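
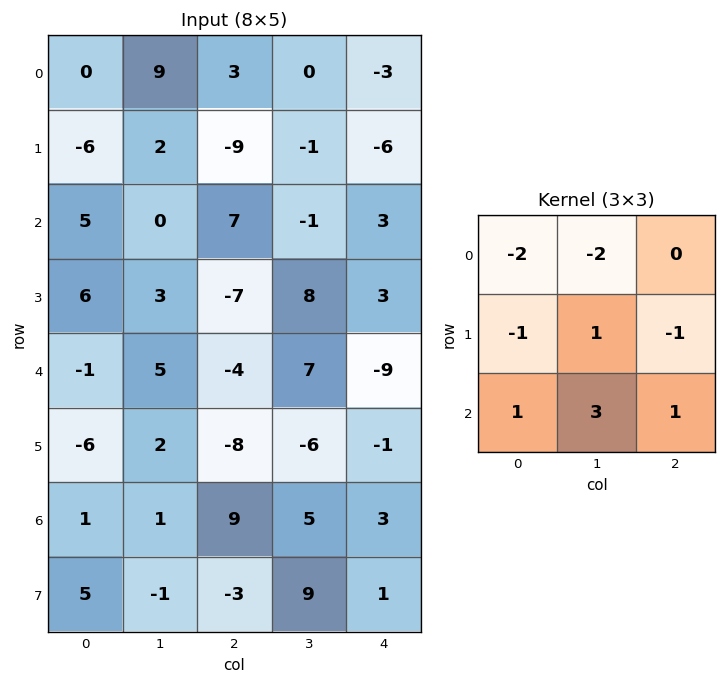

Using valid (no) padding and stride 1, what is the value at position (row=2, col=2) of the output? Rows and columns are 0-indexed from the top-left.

8

The receptive field on the input at this output position is [7 -1 3 / -7 8 3 / -4 7 -9]. Elementwise product with the kernel and sum: 7·-2 + -1·-2 + -7·-1 + 8·1 + 3·-1 + -4·1 + 7·3 + -9·1.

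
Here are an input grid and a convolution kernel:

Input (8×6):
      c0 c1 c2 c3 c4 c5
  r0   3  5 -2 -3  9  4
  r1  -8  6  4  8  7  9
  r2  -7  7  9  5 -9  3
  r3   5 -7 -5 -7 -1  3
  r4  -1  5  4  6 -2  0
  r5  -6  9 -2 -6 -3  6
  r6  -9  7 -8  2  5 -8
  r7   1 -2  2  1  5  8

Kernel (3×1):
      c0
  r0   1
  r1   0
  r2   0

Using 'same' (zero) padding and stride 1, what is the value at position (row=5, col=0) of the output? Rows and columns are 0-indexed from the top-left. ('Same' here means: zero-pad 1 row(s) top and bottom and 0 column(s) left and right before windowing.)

The receptive field on the zero-padded input at this output position is [-1 / -6 / -9]. Elementwise product with the kernel and sum: -1·1.

-1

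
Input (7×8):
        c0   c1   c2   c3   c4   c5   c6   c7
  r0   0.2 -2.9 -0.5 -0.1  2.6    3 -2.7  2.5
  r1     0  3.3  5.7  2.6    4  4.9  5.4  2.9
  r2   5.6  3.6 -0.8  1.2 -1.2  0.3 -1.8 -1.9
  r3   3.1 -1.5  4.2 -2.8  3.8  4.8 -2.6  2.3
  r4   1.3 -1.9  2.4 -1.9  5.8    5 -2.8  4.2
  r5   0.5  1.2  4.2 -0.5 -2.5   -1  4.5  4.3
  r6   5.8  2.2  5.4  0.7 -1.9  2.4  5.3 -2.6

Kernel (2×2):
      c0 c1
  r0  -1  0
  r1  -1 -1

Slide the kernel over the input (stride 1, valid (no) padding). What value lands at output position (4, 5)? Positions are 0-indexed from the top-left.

-8.5

The receptive field on the input at this output position is [5 -2.8 / -1 4.5]. Elementwise product with the kernel and sum: 5·-1 + -1·-1 + 4.5·-1.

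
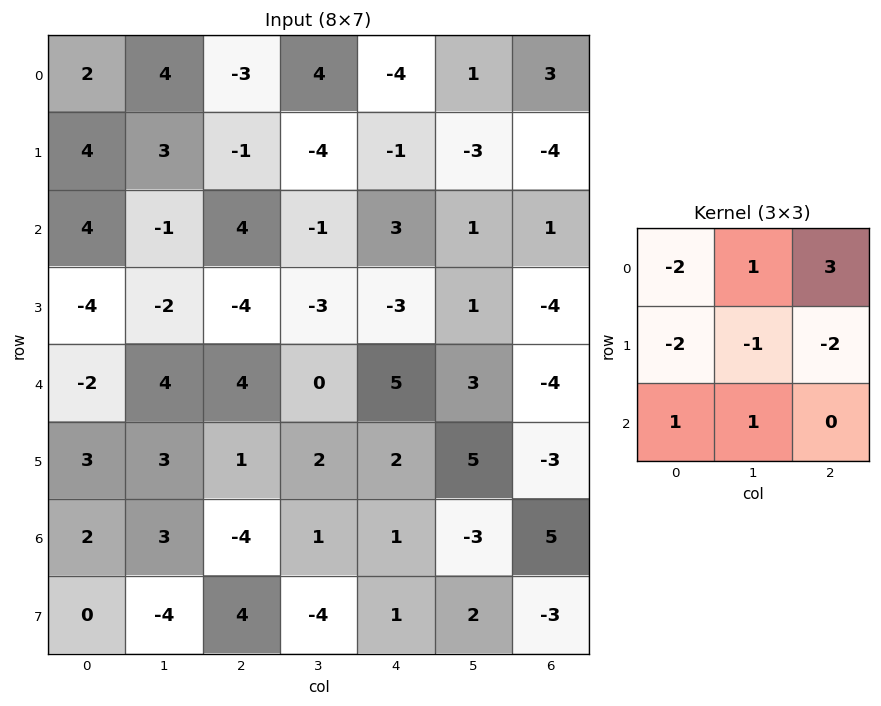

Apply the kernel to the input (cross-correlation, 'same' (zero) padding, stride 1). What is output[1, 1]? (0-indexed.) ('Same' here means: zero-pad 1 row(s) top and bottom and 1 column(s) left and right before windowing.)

The receptive field on the zero-padded input at this output position is [2 4 -3 / 4 3 -1 / 4 -1 4]. Elementwise product with the kernel and sum: 2·-2 + 4·1 + -3·3 + 4·-2 + 3·-1 + -1·-2 + 4·1 + -1·1.

-15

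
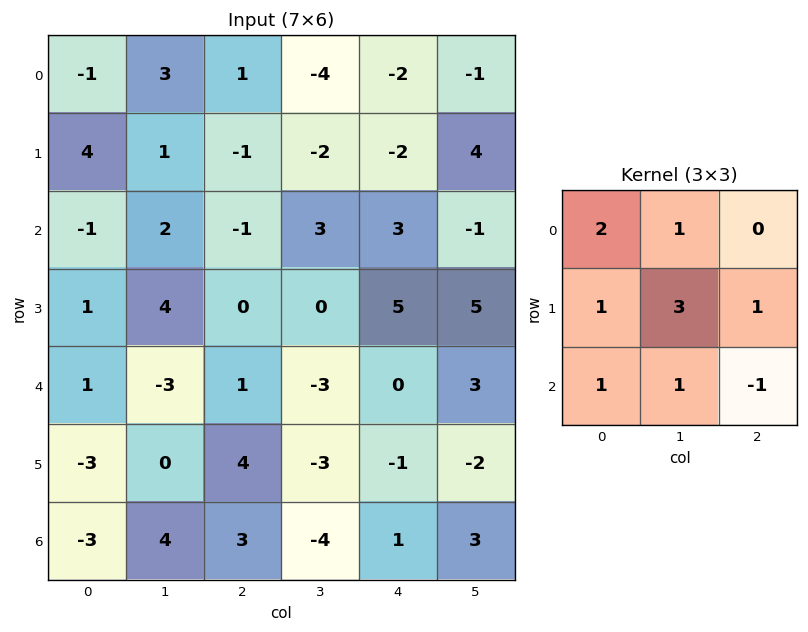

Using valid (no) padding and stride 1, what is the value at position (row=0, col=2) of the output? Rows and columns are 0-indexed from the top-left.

The receptive field on the input at this output position is [1 -4 -2 / -1 -2 -2 / -1 3 3]. Elementwise product with the kernel and sum: 1·2 + -4·1 + -1·1 + -2·3 + -2·1 + -1·1 + 3·1 + 3·-1.

-12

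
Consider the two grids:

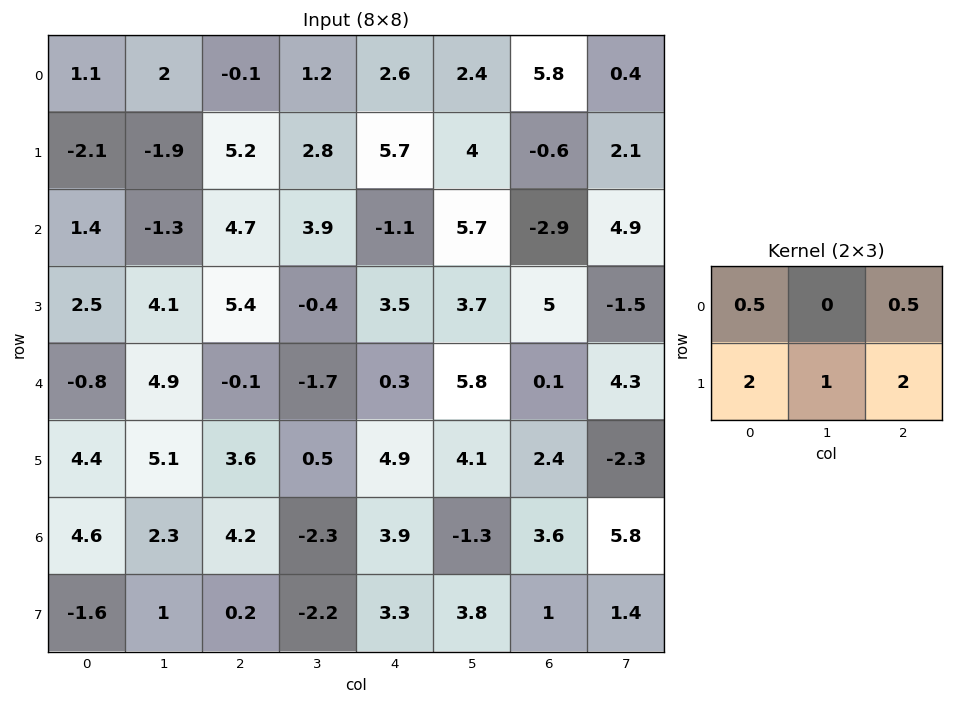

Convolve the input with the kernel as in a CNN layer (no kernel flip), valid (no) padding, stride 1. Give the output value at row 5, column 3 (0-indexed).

The receptive field on the input at this output position is [0.5 4.9 4.1 / -2.3 3.9 -1.3]. Elementwise product with the kernel and sum: 0.5·0.5 + 4.1·0.5 + -2.3·2 + 3.9·1 + -1.3·2.

-1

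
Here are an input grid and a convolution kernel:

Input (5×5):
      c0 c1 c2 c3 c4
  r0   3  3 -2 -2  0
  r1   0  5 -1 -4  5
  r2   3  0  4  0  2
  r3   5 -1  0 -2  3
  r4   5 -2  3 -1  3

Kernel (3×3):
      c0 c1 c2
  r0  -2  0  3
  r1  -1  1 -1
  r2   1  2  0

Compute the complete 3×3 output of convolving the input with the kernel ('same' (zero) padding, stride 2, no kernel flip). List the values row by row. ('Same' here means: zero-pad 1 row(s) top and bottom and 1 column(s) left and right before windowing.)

Output[0,0]: The receptive field on the zero-padded input at this output position is [0 0 0 / 0 3 3 / 0 0 5]. Elementwise product with the kernel and sum: 0·-2 + 0·3 + 0·-1 + 3·1 + 3·-1 + 0·1 + 0·2.

0 0 8
28 -19 14
4 2 8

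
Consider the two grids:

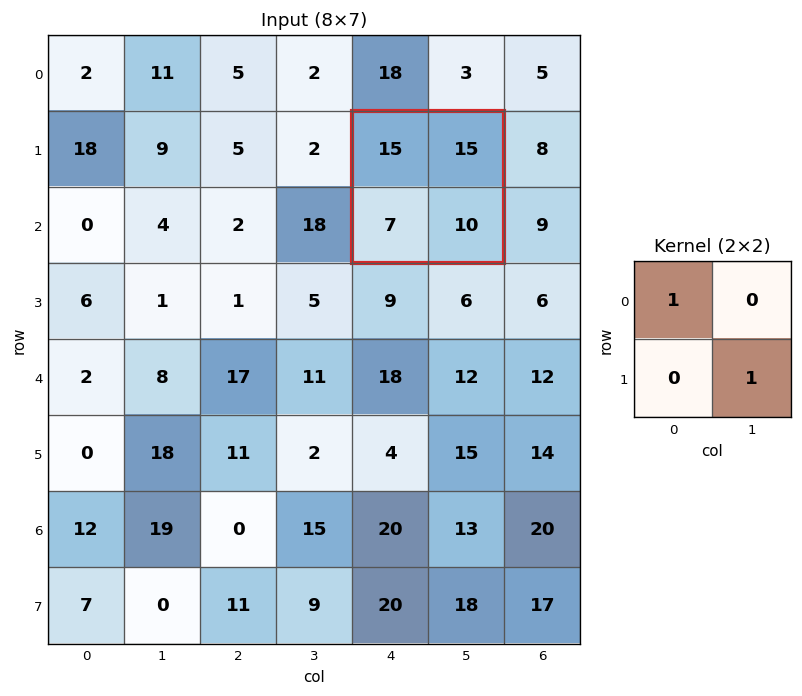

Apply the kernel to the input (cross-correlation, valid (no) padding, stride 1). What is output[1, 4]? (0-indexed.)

The receptive field on the input at this output position is [15 15 / 7 10]. Elementwise product with the kernel and sum: 15·1 + 10·1.

25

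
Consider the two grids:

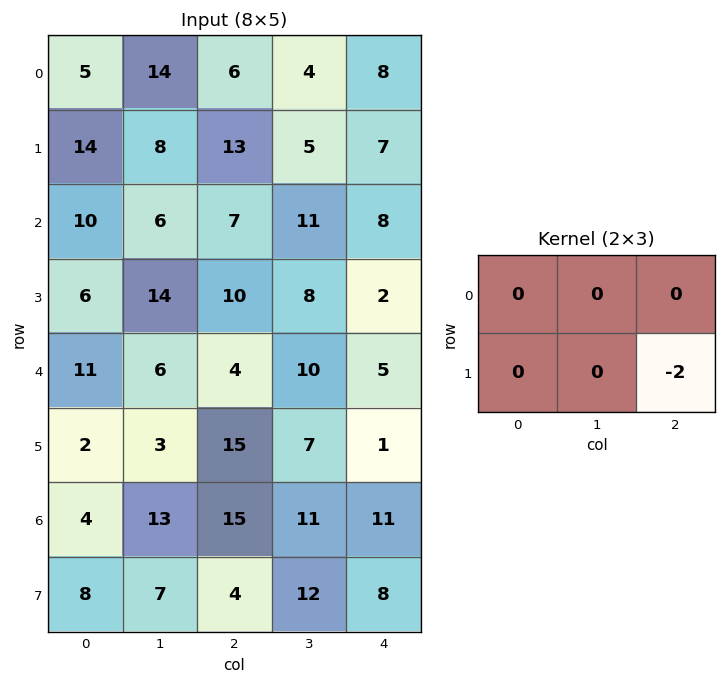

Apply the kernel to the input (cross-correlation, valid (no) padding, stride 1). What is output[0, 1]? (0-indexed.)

The receptive field on the input at this output position is [14 6 4 / 8 13 5]. Elementwise product with the kernel and sum: 5·-2.

-10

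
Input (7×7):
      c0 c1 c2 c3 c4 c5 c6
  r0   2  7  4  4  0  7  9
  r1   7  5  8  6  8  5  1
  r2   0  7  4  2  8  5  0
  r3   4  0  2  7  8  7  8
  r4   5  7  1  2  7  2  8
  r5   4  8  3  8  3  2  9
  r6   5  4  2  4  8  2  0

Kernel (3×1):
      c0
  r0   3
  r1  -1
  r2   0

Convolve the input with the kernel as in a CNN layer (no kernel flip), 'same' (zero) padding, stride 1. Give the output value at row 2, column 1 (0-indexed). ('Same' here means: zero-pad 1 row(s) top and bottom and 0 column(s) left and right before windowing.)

8

The receptive field on the zero-padded input at this output position is [5 / 7 / 0]. Elementwise product with the kernel and sum: 5·3 + 7·-1.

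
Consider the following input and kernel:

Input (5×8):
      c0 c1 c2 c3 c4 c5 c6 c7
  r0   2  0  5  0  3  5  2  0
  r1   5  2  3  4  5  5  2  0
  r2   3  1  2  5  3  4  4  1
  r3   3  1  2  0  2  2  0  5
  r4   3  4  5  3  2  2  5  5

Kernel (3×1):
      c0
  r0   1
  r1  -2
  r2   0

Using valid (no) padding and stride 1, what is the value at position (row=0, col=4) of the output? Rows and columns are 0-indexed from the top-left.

The receptive field on the input at this output position is [3 / 5 / 3]. Elementwise product with the kernel and sum: 3·1 + 5·-2.

-7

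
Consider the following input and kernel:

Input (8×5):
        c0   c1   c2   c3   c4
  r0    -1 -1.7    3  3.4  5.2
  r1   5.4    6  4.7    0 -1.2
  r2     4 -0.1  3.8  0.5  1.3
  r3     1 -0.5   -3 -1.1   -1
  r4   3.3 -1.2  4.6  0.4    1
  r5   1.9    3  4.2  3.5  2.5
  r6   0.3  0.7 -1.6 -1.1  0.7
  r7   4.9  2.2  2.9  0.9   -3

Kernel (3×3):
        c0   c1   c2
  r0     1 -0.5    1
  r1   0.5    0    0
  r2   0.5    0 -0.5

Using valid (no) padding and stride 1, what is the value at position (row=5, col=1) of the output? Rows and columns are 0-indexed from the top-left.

The receptive field on the input at this output position is [3 4.2 3.5 / 0.7 -1.6 -1.1 / 2.2 2.9 0.9]. Elementwise product with the kernel and sum: 3·1 + 4.2·-0.5 + 3.5·1 + 0.7·0.5 + 2.2·0.5 + 0.9·-0.5.

5.4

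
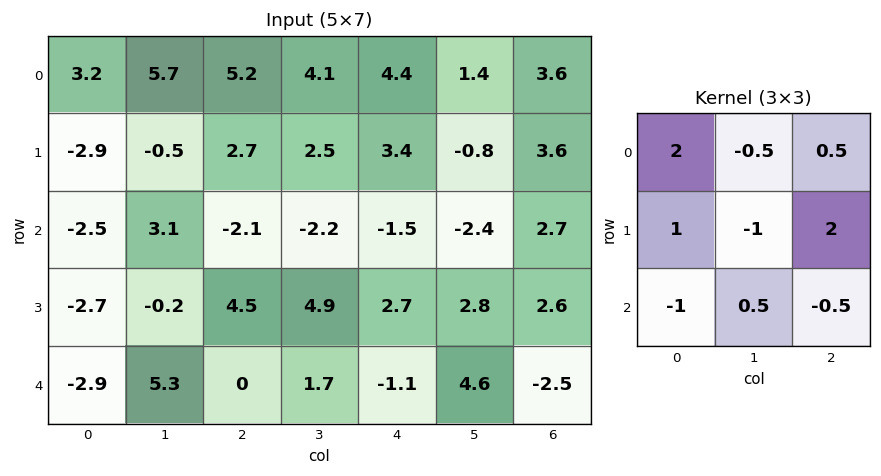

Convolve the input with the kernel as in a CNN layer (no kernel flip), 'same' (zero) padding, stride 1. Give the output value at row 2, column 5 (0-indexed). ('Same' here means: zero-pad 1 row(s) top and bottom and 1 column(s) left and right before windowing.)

12.7

The receptive field on the zero-padded input at this output position is [3.4 -0.8 3.6 / -1.5 -2.4 2.7 / 2.7 2.8 2.6]. Elementwise product with the kernel and sum: 3.4·2 + -0.8·-0.5 + 3.6·0.5 + -1.5·1 + -2.4·-1 + 2.7·2 + 2.7·-1 + 2.8·0.5 + 2.6·-0.5.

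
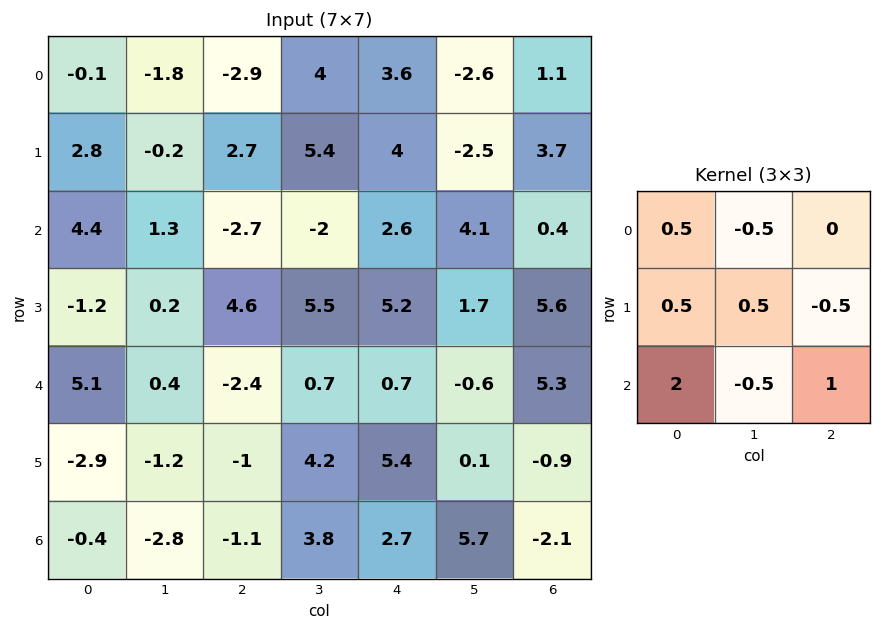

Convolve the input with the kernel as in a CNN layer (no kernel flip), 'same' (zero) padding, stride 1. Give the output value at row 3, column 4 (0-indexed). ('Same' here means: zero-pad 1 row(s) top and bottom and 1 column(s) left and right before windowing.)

The receptive field on the zero-padded input at this output position is [-2 2.6 4.1 / 5.5 5.2 1.7 / 0.7 0.7 -0.6]. Elementwise product with the kernel and sum: -2·0.5 + 2.6·-0.5 + 5.5·0.5 + 5.2·0.5 + 1.7·-0.5 + 0.7·2 + 0.7·-0.5 + -0.6·1.

2.65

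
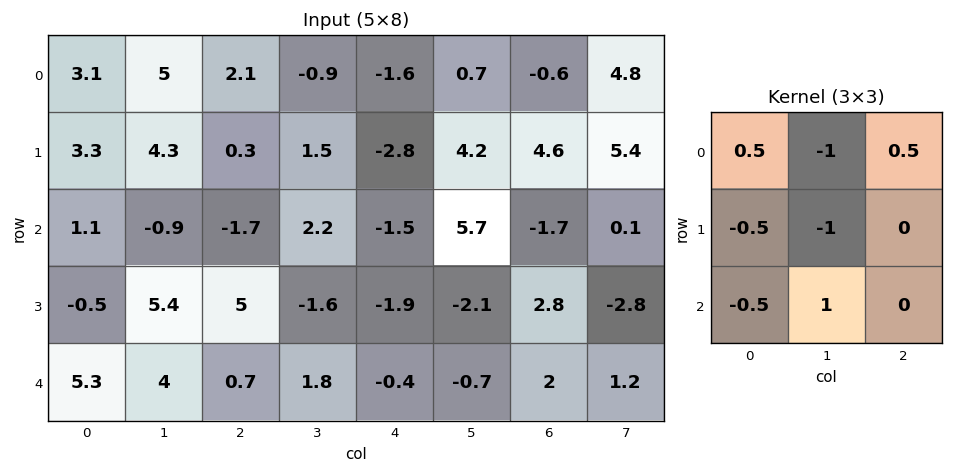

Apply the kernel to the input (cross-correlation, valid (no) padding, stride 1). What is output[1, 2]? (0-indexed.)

The receptive field on the input at this output position is [0.3 1.5 -2.8 / -1.7 2.2 -1.5 / 5 -1.6 -1.9]. Elementwise product with the kernel and sum: 0.3·0.5 + 1.5·-1 + -2.8·0.5 + -1.7·-0.5 + 2.2·-1 + 5·-0.5 + -1.6·1.

-8.2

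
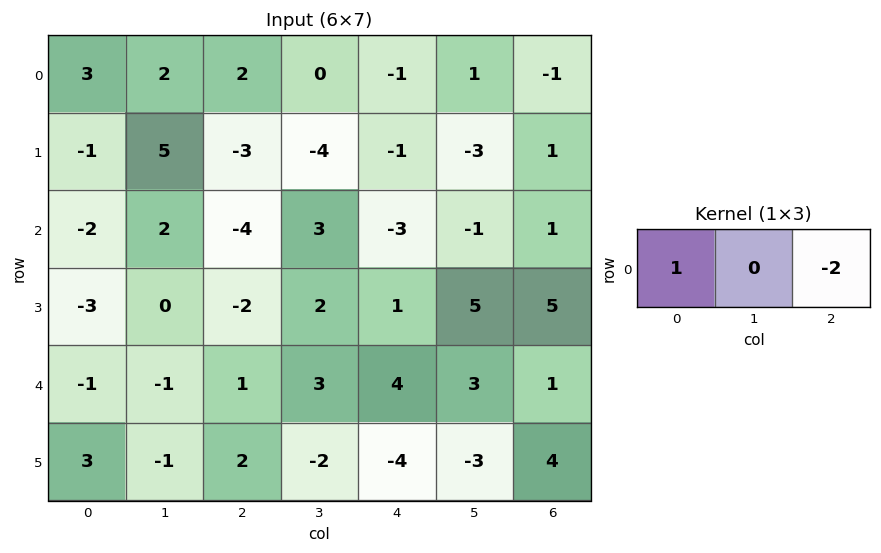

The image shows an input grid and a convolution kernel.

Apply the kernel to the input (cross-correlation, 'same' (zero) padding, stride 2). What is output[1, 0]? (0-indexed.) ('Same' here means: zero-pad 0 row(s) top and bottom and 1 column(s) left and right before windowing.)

The receptive field on the zero-padded input at this output position is [0 -2 2]. Elementwise product with the kernel and sum: 0·1 + 2·-2.

-4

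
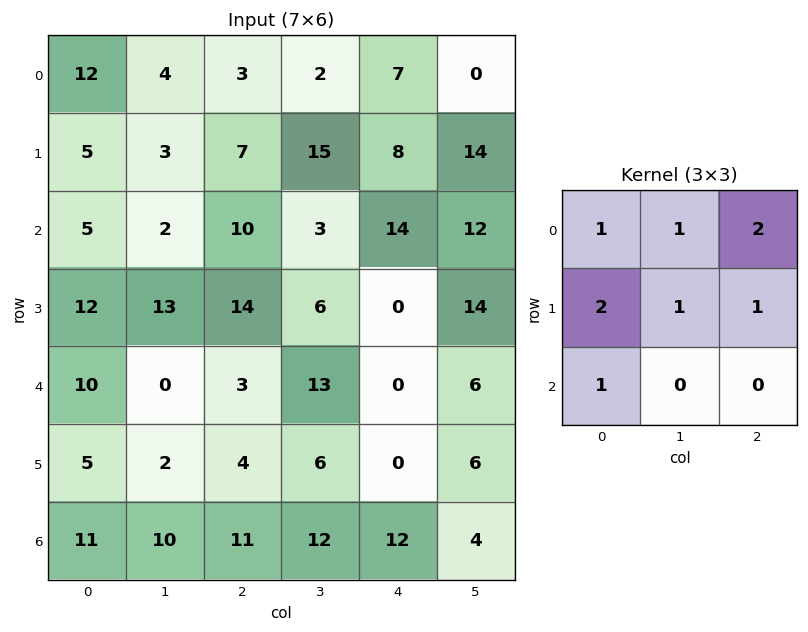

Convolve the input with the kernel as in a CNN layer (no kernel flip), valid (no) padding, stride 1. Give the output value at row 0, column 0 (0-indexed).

The receptive field on the input at this output position is [12 4 3 / 5 3 7 / 5 2 10]. Elementwise product with the kernel and sum: 12·1 + 4·1 + 3·2 + 5·2 + 3·1 + 7·1 + 5·1.

47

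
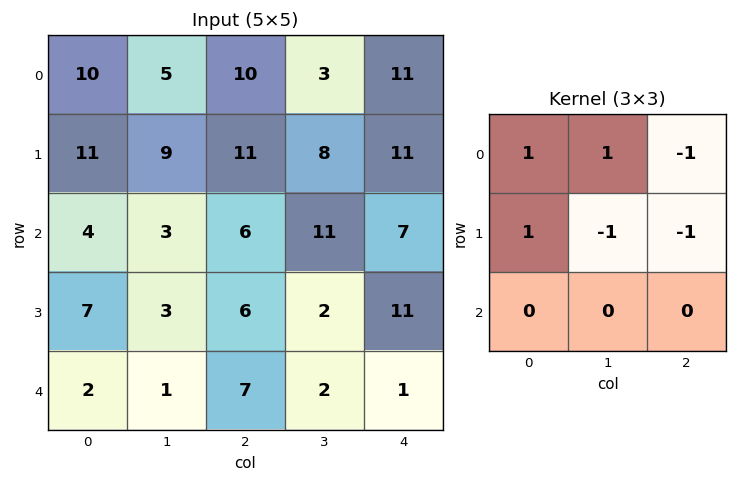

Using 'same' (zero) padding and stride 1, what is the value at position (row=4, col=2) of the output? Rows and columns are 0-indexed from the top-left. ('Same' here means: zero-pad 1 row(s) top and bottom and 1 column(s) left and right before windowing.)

-1

The receptive field on the zero-padded input at this output position is [3 6 2 / 1 7 2 / 0 0 0]. Elementwise product with the kernel and sum: 3·1 + 6·1 + 2·-1 + 1·1 + 7·-1 + 2·-1.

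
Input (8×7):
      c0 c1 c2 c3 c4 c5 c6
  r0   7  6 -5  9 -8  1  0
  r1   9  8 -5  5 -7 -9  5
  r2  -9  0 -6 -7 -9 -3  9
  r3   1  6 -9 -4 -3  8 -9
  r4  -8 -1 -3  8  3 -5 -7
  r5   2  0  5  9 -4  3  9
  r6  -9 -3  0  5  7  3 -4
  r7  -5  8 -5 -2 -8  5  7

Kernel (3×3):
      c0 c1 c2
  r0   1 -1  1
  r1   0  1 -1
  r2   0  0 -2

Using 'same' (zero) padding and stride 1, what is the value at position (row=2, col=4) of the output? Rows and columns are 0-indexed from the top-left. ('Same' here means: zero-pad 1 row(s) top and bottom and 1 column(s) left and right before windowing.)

-19

The receptive field on the zero-padded input at this output position is [5 -7 -9 / -7 -9 -3 / -4 -3 8]. Elementwise product with the kernel and sum: 5·1 + -7·-1 + -9·1 + -9·1 + -3·-1 + 8·-2.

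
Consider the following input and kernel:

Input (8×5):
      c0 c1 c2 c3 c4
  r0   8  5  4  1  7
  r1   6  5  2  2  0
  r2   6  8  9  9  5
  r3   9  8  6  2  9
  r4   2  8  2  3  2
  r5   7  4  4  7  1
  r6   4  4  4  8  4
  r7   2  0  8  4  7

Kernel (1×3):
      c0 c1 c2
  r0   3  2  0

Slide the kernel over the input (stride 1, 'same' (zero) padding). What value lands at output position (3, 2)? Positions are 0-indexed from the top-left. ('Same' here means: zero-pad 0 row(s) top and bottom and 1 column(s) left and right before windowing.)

The receptive field on the zero-padded input at this output position is [8 6 2]. Elementwise product with the kernel and sum: 8·3 + 6·2.

36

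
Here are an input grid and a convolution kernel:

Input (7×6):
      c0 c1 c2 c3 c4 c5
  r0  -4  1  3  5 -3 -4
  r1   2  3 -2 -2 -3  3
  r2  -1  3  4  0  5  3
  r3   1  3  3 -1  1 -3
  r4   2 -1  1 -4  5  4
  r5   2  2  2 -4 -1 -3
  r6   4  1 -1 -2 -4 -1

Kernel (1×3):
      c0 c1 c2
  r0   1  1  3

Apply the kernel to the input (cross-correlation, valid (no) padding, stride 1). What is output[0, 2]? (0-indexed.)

The receptive field on the input at this output position is [3 5 -3]. Elementwise product with the kernel and sum: 3·1 + 5·1 + -3·3.

-1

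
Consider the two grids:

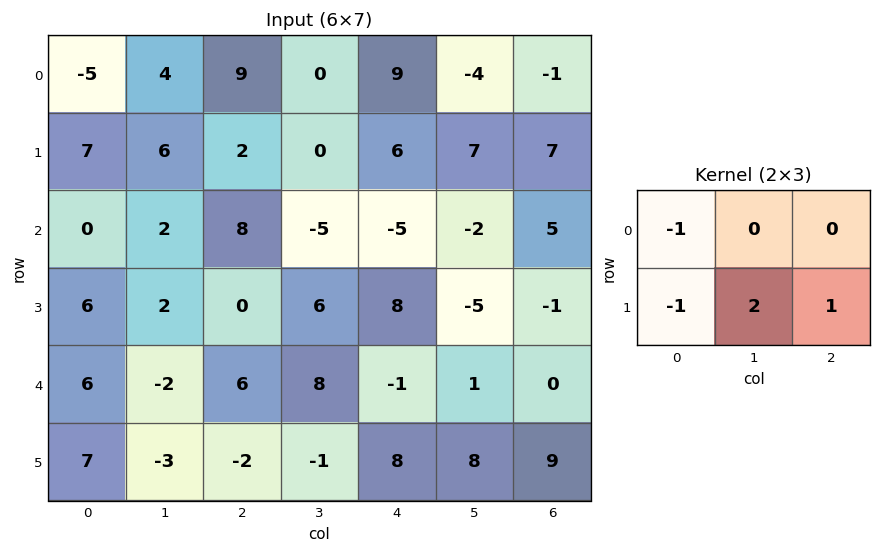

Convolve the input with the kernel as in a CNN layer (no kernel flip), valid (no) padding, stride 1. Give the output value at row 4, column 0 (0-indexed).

-21

The receptive field on the input at this output position is [6 -2 6 / 7 -3 -2]. Elementwise product with the kernel and sum: 6·-1 + 7·-1 + -3·2 + -2·1.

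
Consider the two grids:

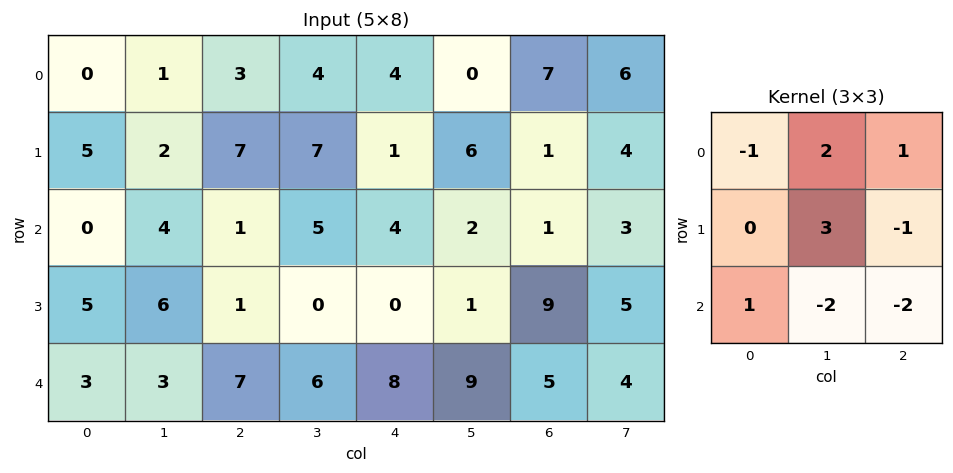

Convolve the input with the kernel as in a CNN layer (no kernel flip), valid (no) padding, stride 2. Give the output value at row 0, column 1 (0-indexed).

The receptive field on the input at this output position is [3 4 4 / 7 7 1 / 1 5 4]. Elementwise product with the kernel and sum: 3·-1 + 4·2 + 4·1 + 7·3 + 1·-1 + 1·1 + 5·-2 + 4·-2.

12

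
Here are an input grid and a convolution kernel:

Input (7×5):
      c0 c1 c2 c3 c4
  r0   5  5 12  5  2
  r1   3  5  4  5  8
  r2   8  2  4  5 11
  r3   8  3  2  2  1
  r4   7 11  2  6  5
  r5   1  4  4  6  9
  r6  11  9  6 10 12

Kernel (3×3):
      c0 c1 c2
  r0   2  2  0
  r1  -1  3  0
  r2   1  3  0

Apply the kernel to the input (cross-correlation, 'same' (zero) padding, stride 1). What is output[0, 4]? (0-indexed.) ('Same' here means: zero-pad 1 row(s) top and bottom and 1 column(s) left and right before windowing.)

30

The receptive field on the zero-padded input at this output position is [0 0 0 / 5 2 0 / 5 8 0]. Elementwise product with the kernel and sum: 0·2 + 0·2 + 5·-1 + 2·3 + 5·1 + 8·3.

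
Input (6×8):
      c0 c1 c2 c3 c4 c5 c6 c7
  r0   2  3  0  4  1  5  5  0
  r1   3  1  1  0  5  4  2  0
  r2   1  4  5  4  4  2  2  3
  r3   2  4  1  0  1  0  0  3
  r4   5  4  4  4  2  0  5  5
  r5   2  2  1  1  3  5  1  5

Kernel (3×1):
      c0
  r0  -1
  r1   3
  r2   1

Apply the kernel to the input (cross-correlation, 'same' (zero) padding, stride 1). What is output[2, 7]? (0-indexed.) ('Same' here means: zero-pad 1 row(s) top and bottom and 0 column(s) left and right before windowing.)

12

The receptive field on the zero-padded input at this output position is [0 / 3 / 3]. Elementwise product with the kernel and sum: 0·-1 + 3·3 + 3·1.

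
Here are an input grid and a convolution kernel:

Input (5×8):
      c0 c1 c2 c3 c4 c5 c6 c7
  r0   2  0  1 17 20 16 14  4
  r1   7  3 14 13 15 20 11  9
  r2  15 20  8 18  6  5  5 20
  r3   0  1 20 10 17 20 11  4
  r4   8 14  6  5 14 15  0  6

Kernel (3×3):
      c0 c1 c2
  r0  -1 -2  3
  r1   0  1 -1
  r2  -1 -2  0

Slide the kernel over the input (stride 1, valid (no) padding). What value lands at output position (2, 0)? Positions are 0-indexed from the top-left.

-86

The receptive field on the input at this output position is [15 20 8 / 0 1 20 / 8 14 6]. Elementwise product with the kernel and sum: 15·-1 + 20·-2 + 8·3 + 1·1 + 20·-1 + 8·-1 + 14·-2.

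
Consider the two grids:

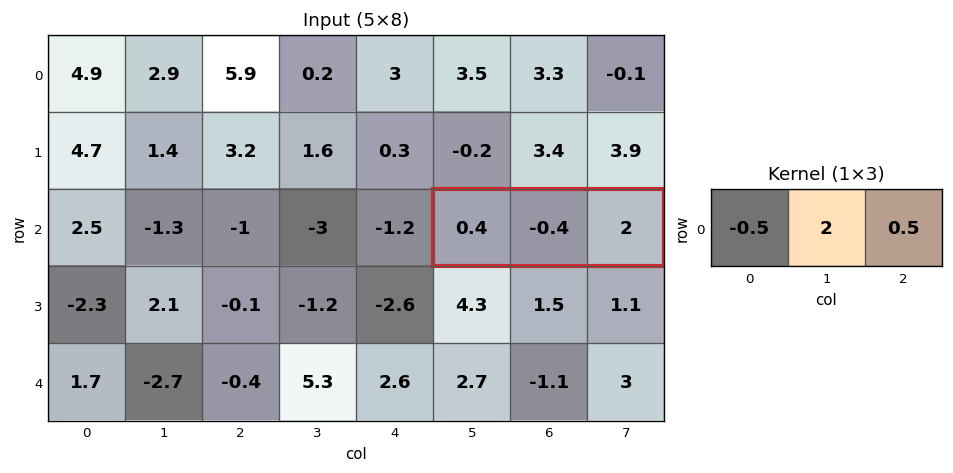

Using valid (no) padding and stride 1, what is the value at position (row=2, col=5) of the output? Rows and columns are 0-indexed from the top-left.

0

The receptive field on the input at this output position is [0.4 -0.4 2]. Elementwise product with the kernel and sum: 0.4·-0.5 + -0.4·2 + 2·0.5.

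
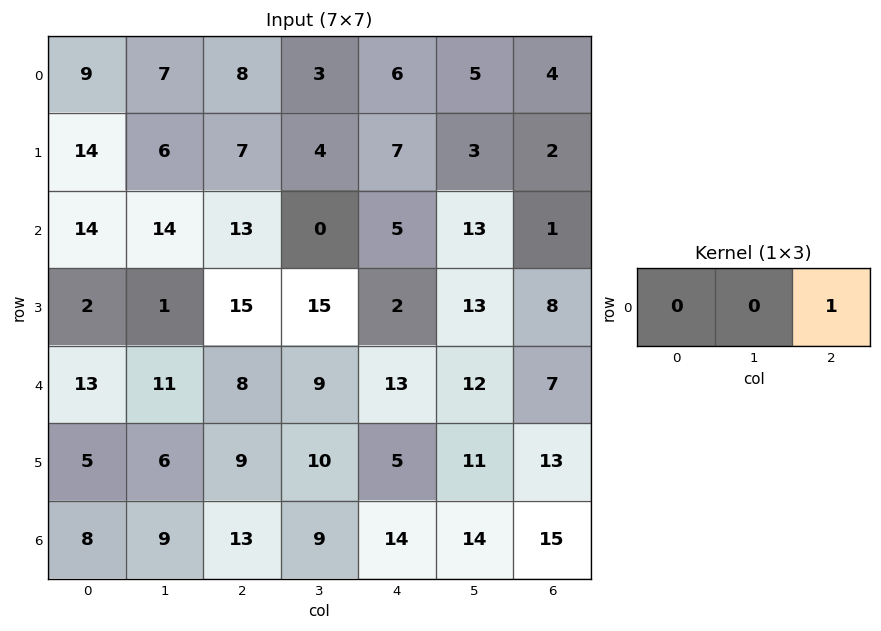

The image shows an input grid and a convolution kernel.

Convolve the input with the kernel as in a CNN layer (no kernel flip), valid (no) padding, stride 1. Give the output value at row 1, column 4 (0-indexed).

2

The receptive field on the input at this output position is [7 3 2]. Elementwise product with the kernel and sum: 2·1.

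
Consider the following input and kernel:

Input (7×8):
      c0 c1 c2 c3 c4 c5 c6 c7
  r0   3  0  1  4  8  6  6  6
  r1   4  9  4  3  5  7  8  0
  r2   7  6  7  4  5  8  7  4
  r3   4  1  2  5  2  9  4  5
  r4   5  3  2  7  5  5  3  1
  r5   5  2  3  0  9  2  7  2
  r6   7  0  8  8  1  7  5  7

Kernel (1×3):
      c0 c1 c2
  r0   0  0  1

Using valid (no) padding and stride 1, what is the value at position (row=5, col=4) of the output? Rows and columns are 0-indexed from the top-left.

The receptive field on the input at this output position is [9 2 7]. Elementwise product with the kernel and sum: 7·1.

7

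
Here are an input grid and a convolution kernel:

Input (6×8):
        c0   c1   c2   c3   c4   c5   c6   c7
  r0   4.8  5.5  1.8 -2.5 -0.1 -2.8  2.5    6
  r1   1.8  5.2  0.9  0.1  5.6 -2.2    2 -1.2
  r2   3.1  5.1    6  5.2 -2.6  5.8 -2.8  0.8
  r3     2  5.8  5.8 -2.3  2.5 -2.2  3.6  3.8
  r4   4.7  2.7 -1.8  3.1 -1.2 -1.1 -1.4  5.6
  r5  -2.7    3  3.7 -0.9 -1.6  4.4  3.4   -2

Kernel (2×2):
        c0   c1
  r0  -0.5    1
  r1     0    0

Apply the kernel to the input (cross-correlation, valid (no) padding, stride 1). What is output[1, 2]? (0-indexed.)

The receptive field on the input at this output position is [0.9 0.1 / 6 5.2]. Elementwise product with the kernel and sum: 0.9·-0.5 + 0.1·1.

-0.35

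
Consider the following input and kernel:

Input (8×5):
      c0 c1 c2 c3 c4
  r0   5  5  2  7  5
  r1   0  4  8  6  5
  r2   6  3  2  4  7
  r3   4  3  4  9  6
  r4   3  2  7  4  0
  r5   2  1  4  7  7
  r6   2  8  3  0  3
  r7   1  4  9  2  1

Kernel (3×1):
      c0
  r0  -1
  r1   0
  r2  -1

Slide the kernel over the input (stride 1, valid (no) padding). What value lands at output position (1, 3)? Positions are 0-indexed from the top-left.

-15

The receptive field on the input at this output position is [6 / 4 / 9]. Elementwise product with the kernel and sum: 6·-1 + 9·-1.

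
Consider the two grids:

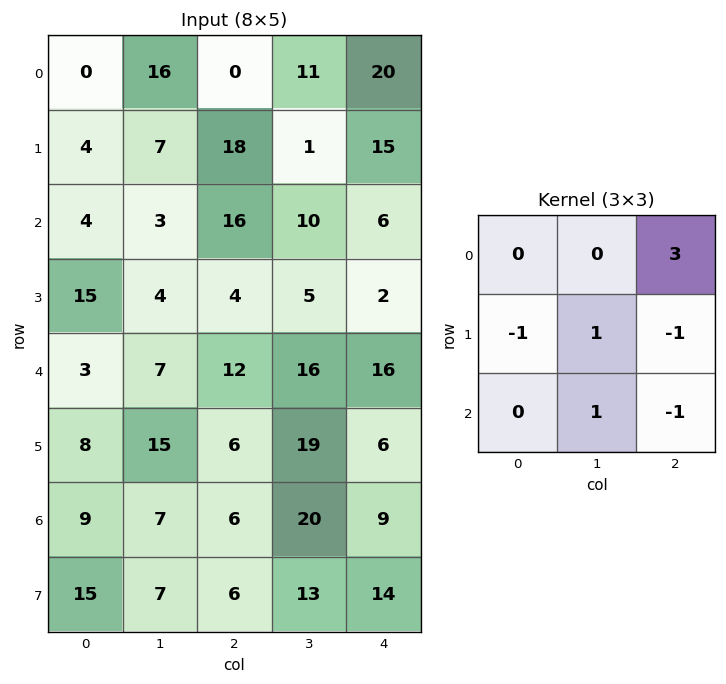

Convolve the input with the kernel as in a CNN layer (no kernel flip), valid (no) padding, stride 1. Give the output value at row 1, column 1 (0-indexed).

The receptive field on the input at this output position is [7 18 1 / 3 16 10 / 4 4 5]. Elementwise product with the kernel and sum: 1·3 + 3·-1 + 16·1 + 10·-1 + 4·1 + 5·-1.

5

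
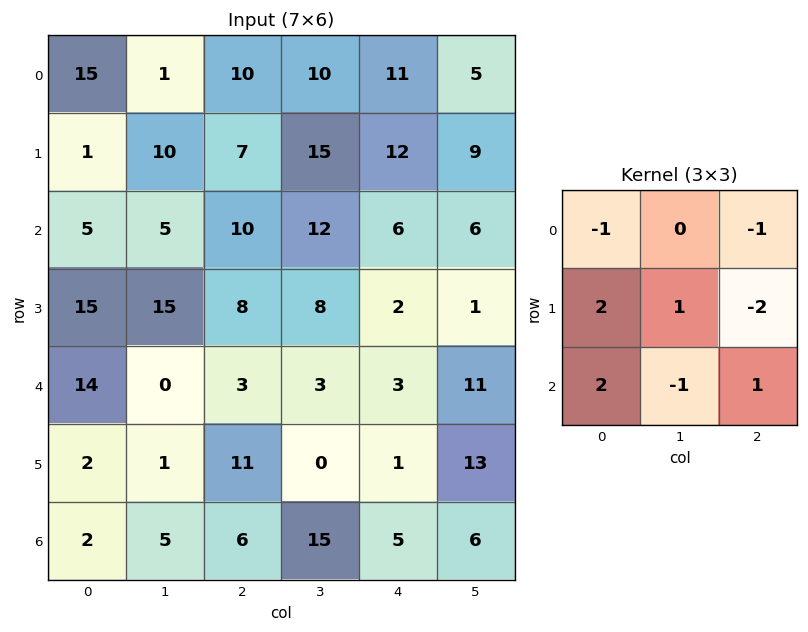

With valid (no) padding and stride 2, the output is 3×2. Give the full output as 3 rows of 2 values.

-12 -2
45 10
-29 16

Output[0,0]: The receptive field on the input at this output position is [15 1 10 / 1 10 7 / 5 5 10]. Elementwise product with the kernel and sum: 15·-1 + 10·-1 + 1·2 + 10·1 + 7·-2 + 5·2 + 5·-1 + 10·1.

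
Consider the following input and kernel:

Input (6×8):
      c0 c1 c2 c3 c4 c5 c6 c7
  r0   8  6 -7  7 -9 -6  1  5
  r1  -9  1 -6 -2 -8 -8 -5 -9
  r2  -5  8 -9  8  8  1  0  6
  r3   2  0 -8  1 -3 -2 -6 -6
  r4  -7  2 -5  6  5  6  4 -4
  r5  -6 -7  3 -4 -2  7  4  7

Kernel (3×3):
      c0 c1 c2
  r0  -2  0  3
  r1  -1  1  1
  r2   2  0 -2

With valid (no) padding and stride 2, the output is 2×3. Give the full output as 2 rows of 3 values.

Output[0,0]: The receptive field on the input at this output position is [8 6 -7 / -9 1 -6 / -5 8 -9]. Elementwise product with the kernel and sum: 8·-2 + -7·3 + -9·-1 + 1·1 + -6·1 + -5·2 + -9·-2.
Output[0,1]: The receptive field on the input at this output position is [-7 7 -9 / -6 -2 -8 / -9 8 8]. Elementwise product with the kernel and sum: -7·-2 + -9·3 + -6·-1 + -2·1 + -8·1 + -9·2 + 8·-2.

-25 -51 32
-31 28 -19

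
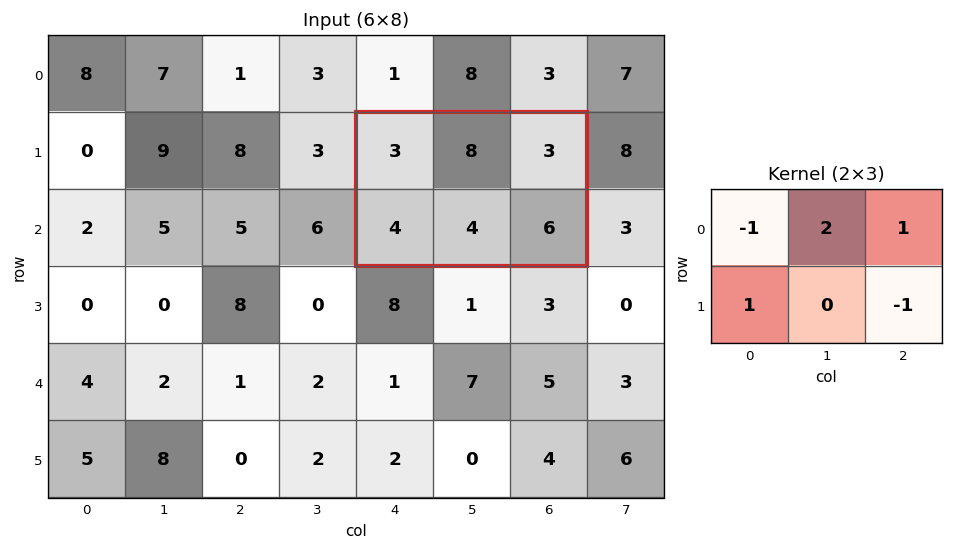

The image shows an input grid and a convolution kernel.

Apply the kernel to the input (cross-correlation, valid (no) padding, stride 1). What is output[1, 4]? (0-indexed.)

The receptive field on the input at this output position is [3 8 3 / 4 4 6]. Elementwise product with the kernel and sum: 3·-1 + 8·2 + 3·1 + 4·1 + 6·-1.

14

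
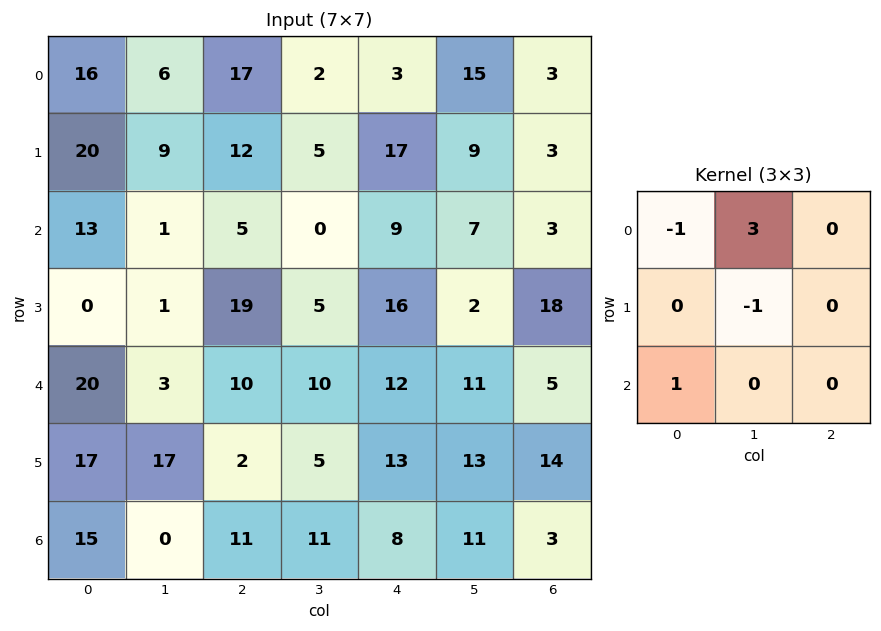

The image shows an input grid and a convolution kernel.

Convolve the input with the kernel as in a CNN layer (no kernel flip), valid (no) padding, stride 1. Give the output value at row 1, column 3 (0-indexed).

42

The receptive field on the input at this output position is [5 17 9 / 0 9 7 / 5 16 2]. Elementwise product with the kernel and sum: 5·-1 + 17·3 + 9·-1 + 5·1.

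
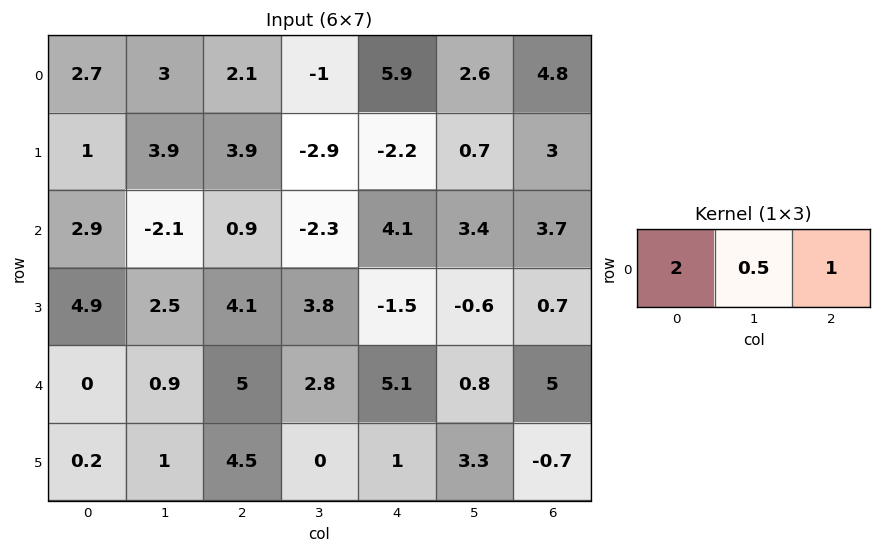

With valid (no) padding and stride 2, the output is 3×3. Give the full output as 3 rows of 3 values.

9 9.6 17.9
5.65 4.75 13.6
5.45 16.5 15.6

Output[0,0]: The receptive field on the input at this output position is [2.7 3 2.1]. Elementwise product with the kernel and sum: 2.7·2 + 3·0.5 + 2.1·1.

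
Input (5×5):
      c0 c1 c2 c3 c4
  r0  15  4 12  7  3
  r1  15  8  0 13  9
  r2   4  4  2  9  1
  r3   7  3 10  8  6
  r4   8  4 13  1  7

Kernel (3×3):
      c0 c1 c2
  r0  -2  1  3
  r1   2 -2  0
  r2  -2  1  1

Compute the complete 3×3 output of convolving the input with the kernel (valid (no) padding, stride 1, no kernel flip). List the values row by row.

Output[0,0]: The receptive field on the input at this output position is [15 4 12 / 15 8 0 / 4 4 2]. Elementwise product with the kernel and sum: 15·-2 + 4·1 + 12·3 + 15·2 + 8·-2 + 4·-2 + 4·1 + 2·1.

22 44 -28
-23 39 20
11 13 -6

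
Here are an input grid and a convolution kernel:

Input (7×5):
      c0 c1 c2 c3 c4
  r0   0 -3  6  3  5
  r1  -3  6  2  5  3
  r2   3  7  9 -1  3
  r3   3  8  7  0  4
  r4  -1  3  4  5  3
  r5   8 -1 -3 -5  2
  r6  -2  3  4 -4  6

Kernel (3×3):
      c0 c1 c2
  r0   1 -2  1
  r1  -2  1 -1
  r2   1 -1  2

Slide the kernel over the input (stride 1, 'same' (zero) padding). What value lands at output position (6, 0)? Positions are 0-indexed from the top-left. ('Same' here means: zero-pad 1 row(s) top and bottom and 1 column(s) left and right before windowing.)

The receptive field on the zero-padded input at this output position is [0 8 -1 / 0 -2 3 / 0 0 0]. Elementwise product with the kernel and sum: 0·1 + 8·-2 + -1·1 + 0·-2 + -2·1 + 3·-1 + 0·1 + 0·-1 + 0·2.

-22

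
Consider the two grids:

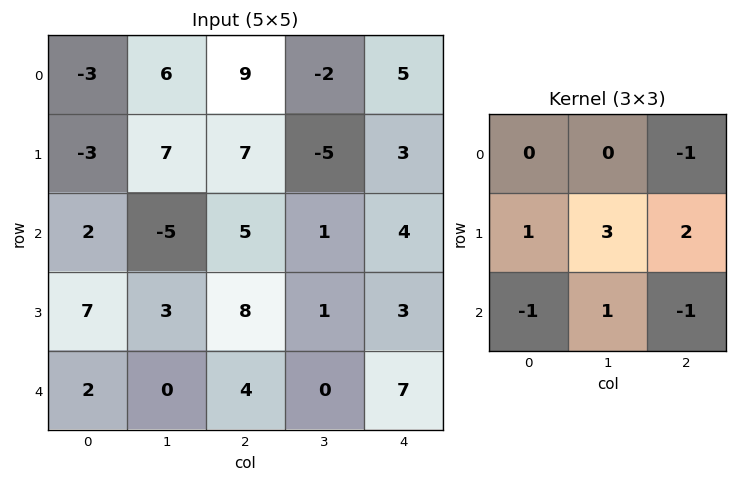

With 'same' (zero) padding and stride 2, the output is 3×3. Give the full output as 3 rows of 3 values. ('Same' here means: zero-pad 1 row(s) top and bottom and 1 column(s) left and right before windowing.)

Output[0,0]: The receptive field on the zero-padded input at this output position is [0 0 0 / 0 -3 6 / 0 -3 7]. Elementwise product with the kernel and sum: 0·-1 + 0·1 + -3·3 + 6·2 + 0·-1 + -3·1 + 7·-1.
Output[0,1]: The receptive field on the zero-padded input at this output position is [0 0 0 / 6 9 -2 / 7 7 -5]. Elementwise product with the kernel and sum: 0·-1 + 6·1 + 9·3 + -2·2 + 7·-1 + 7·1 + -5·-1.

-7 34 21
-7 21 15
3 11 21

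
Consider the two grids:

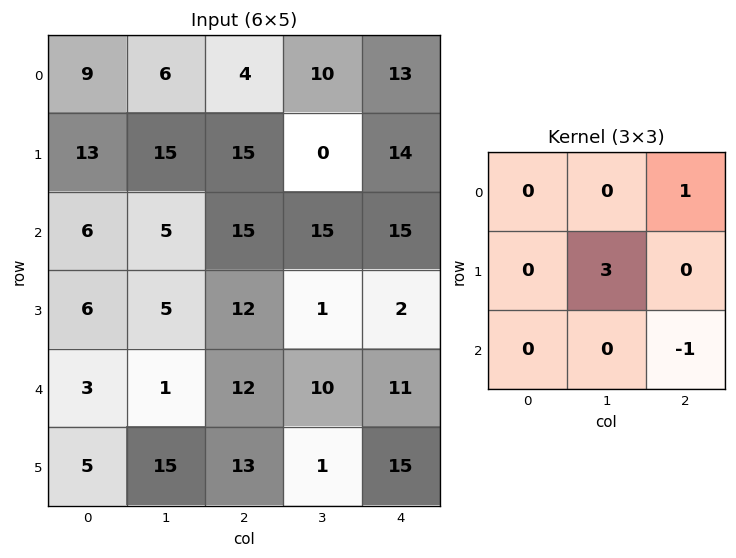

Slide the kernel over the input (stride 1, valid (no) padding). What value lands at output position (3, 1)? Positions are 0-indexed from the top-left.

The receptive field on the input at this output position is [5 12 1 / 1 12 10 / 15 13 1]. Elementwise product with the kernel and sum: 1·1 + 12·3 + 1·-1.

36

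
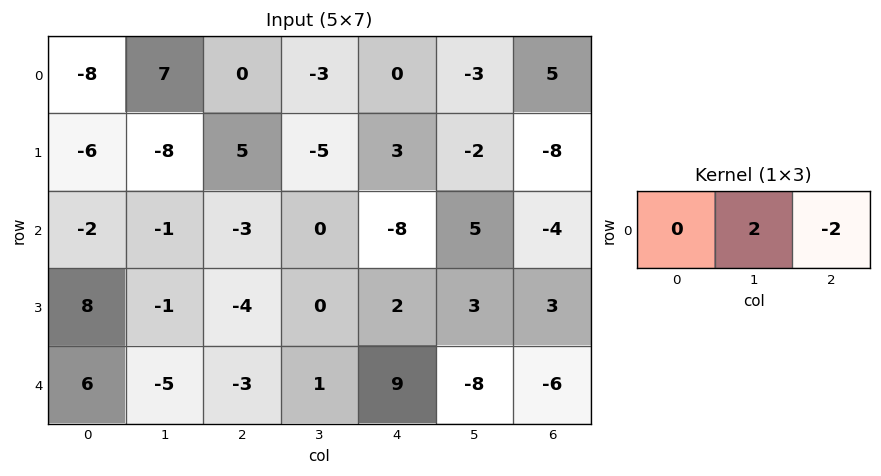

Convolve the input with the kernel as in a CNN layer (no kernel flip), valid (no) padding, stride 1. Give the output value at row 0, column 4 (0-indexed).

The receptive field on the input at this output position is [0 -3 5]. Elementwise product with the kernel and sum: -3·2 + 5·-2.

-16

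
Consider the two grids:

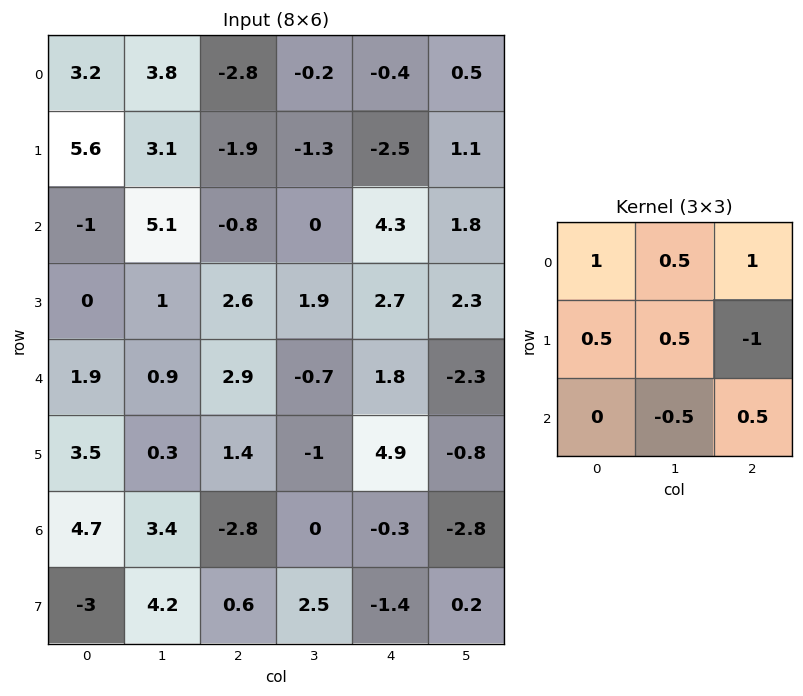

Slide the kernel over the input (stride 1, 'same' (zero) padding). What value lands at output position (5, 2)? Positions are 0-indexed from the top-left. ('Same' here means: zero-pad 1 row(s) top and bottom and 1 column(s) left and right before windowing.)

The receptive field on the zero-padded input at this output position is [0.9 2.9 -0.7 / 0.3 1.4 -1 / 3.4 -2.8 0]. Elementwise product with the kernel and sum: 0.9·1 + 2.9·0.5 + -0.7·1 + 0.3·0.5 + 1.4·0.5 + -1·-1 + -2.8·-0.5 + 0·0.5.

4.9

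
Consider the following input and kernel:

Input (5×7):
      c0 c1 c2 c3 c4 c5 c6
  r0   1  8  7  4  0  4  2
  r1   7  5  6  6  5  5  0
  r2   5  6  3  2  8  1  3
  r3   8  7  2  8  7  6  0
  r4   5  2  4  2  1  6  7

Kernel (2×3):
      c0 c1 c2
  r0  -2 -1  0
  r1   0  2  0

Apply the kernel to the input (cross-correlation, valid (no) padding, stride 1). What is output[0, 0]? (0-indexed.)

The receptive field on the input at this output position is [1 8 7 / 7 5 6]. Elementwise product with the kernel and sum: 1·-2 + 8·-1 + 5·2.

0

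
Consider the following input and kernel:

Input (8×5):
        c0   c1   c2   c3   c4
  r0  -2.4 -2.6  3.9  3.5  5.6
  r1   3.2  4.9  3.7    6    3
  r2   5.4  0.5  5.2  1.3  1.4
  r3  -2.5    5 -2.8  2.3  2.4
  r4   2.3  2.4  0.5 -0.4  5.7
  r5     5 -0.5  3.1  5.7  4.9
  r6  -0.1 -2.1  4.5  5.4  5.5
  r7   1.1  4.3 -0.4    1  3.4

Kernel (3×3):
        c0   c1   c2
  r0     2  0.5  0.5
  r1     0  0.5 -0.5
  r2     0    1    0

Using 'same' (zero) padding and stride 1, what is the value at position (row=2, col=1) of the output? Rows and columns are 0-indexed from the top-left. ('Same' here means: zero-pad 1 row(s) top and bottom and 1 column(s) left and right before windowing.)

13.35

The receptive field on the zero-padded input at this output position is [3.2 4.9 3.7 / 5.4 0.5 5.2 / -2.5 5 -2.8]. Elementwise product with the kernel and sum: 3.2·2 + 4.9·0.5 + 3.7·0.5 + 0.5·0.5 + 5.2·-0.5 + 5·1.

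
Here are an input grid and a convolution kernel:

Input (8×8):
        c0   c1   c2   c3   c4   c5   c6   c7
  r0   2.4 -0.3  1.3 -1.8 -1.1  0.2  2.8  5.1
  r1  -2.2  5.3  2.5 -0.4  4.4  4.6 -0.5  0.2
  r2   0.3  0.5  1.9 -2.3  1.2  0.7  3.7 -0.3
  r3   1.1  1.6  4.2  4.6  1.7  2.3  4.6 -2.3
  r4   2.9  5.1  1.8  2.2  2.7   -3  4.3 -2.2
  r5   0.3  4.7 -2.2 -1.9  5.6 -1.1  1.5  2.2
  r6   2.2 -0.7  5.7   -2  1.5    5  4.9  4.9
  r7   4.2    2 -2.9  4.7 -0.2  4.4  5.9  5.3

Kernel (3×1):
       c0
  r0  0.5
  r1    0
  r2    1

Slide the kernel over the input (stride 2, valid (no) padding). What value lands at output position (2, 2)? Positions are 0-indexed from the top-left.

The receptive field on the input at this output position is [2.7 / 5.6 / 1.5]. Elementwise product with the kernel and sum: 2.7·0.5 + 1.5·1.

2.85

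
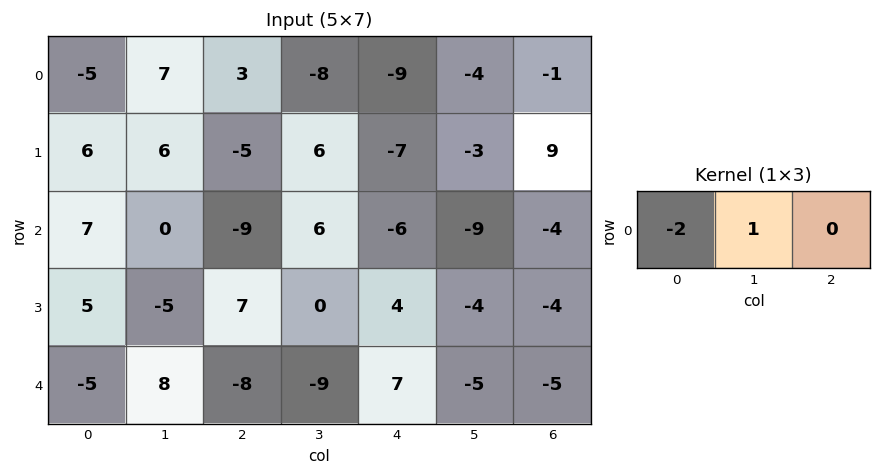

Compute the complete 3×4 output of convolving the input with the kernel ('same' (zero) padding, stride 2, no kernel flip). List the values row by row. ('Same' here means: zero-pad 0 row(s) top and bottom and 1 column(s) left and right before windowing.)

Output[0,0]: The receptive field on the zero-padded input at this output position is [0 -5 7]. Elementwise product with the kernel and sum: 0·-2 + -5·1.

-5 -11 7 7
7 -9 -18 14
-5 -24 25 5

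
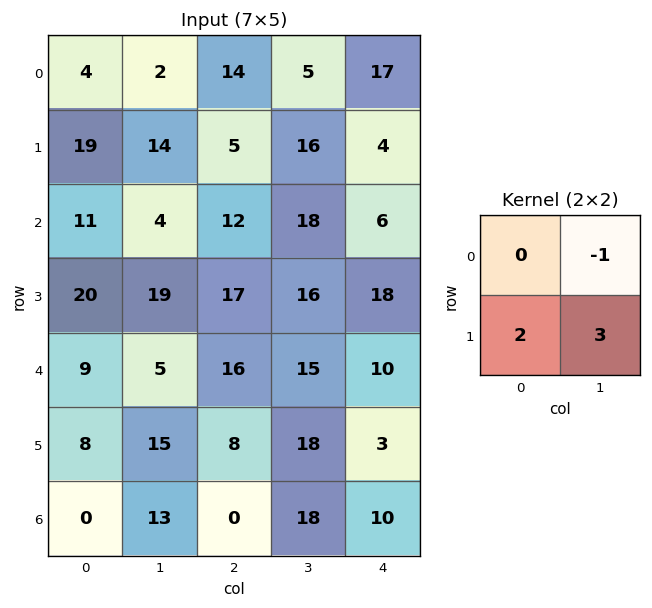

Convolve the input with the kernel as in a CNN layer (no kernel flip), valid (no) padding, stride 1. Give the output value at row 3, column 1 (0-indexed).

41

The receptive field on the input at this output position is [19 17 / 5 16]. Elementwise product with the kernel and sum: 17·-1 + 5·2 + 16·3.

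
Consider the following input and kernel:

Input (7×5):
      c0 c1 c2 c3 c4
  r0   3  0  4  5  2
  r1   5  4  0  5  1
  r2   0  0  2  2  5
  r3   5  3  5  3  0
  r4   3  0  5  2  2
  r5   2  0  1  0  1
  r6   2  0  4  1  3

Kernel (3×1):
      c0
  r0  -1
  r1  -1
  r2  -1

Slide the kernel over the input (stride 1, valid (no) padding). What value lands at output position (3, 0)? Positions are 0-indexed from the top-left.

-10

The receptive field on the input at this output position is [5 / 3 / 2]. Elementwise product with the kernel and sum: 5·-1 + 3·-1 + 2·-1.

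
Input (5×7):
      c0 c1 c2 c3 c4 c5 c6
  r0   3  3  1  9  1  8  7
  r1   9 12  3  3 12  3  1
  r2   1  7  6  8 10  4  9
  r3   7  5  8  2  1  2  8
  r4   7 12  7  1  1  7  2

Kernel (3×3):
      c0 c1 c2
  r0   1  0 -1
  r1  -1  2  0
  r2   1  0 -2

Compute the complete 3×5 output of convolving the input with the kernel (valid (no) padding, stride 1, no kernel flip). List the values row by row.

6 -21 -11 22 -20
10 15 7 10 -6
-9 20 -3 -9 1

Output[0,0]: The receptive field on the input at this output position is [3 3 1 / 9 12 3 / 1 7 6]. Elementwise product with the kernel and sum: 3·1 + 1·-1 + 9·-1 + 12·2 + 1·1 + 6·-2.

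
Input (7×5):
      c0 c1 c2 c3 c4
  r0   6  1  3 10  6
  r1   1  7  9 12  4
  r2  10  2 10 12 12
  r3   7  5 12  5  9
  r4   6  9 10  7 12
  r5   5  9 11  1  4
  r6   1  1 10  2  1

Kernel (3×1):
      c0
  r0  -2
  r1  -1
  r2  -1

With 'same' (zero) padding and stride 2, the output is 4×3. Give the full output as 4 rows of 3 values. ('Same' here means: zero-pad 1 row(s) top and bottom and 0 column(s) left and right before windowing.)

Output[0,0]: The receptive field on the zero-padded input at this output position is [0 / 6 / 1]. Elementwise product with the kernel and sum: 0·-2 + 6·-1 + 1·-1.
Output[0,1]: The receptive field on the zero-padded input at this output position is [0 / 3 / 9]. Elementwise product with the kernel and sum: 0·-2 + 3·-1 + 9·-1.

-7 -12 -10
-19 -40 -29
-25 -45 -34
-11 -32 -9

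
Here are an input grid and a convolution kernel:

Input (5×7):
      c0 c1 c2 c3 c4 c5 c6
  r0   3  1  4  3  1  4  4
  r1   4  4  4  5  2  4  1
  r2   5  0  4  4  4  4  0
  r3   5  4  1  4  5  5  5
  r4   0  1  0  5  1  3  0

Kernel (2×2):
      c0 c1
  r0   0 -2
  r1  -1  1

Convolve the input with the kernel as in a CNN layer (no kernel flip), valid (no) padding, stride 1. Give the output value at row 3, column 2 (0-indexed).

The receptive field on the input at this output position is [1 4 / 0 5]. Elementwise product with the kernel and sum: 4·-2 + 0·-1 + 5·1.

-3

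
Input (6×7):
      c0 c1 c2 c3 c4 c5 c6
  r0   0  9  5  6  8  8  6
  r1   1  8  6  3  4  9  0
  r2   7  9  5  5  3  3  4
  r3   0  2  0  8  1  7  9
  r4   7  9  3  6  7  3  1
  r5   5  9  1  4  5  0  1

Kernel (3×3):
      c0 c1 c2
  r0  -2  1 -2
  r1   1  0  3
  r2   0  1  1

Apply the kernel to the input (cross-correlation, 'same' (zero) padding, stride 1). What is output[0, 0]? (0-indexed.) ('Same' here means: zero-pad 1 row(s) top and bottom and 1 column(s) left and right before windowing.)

36

The receptive field on the zero-padded input at this output position is [0 0 0 / 0 0 9 / 0 1 8]. Elementwise product with the kernel and sum: 0·-2 + 0·1 + 0·-2 + 0·1 + 9·3 + 1·1 + 8·1.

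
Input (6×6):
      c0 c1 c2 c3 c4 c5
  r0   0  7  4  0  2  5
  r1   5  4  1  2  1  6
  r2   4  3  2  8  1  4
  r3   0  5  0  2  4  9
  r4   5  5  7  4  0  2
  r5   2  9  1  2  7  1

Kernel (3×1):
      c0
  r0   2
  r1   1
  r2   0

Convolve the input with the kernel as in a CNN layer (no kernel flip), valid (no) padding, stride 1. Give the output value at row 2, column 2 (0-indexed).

4

The receptive field on the input at this output position is [2 / 0 / 7]. Elementwise product with the kernel and sum: 2·2 + 0·1.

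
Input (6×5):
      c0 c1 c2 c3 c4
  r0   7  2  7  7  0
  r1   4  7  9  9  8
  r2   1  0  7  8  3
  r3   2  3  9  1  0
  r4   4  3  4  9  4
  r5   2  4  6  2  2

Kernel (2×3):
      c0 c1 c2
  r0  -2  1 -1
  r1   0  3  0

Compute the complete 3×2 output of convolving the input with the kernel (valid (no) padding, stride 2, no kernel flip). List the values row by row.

Output[0,0]: The receptive field on the input at this output position is [7 2 7 / 4 7 9]. Elementwise product with the kernel and sum: 7·-2 + 2·1 + 7·-1 + 7·3.
Output[0,1]: The receptive field on the input at this output position is [7 7 0 / 9 9 8]. Elementwise product with the kernel and sum: 7·-2 + 7·1 + 0·-1 + 9·3.

2 20
0 -6
3 3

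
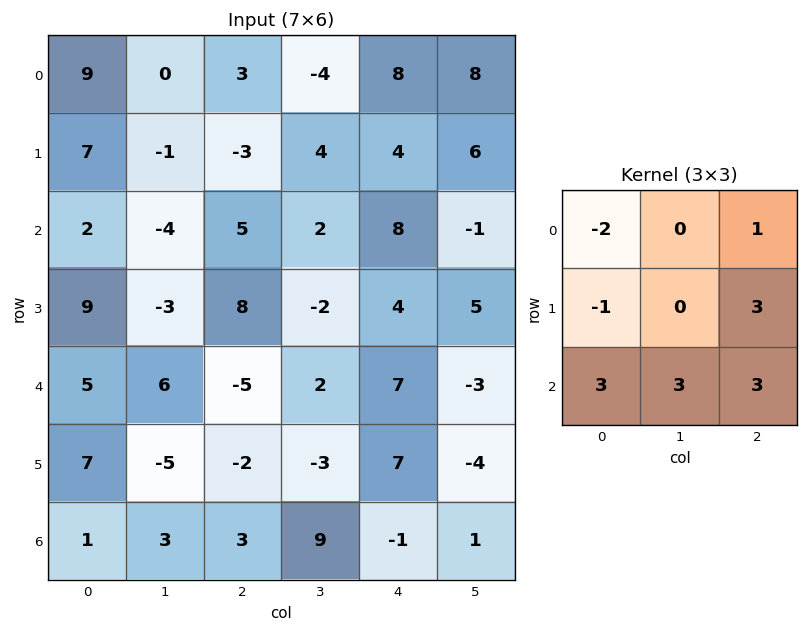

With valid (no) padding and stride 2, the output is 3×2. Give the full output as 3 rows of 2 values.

-22 62
34 14
-7 73

Output[0,0]: The receptive field on the input at this output position is [9 0 3 / 7 -1 -3 / 2 -4 5]. Elementwise product with the kernel and sum: 9·-2 + 3·1 + 7·-1 + -3·3 + 2·3 + -4·3 + 5·3.
Output[0,1]: The receptive field on the input at this output position is [3 -4 8 / -3 4 4 / 5 2 8]. Elementwise product with the kernel and sum: 3·-2 + 8·1 + -3·-1 + 4·3 + 5·3 + 2·3 + 8·3.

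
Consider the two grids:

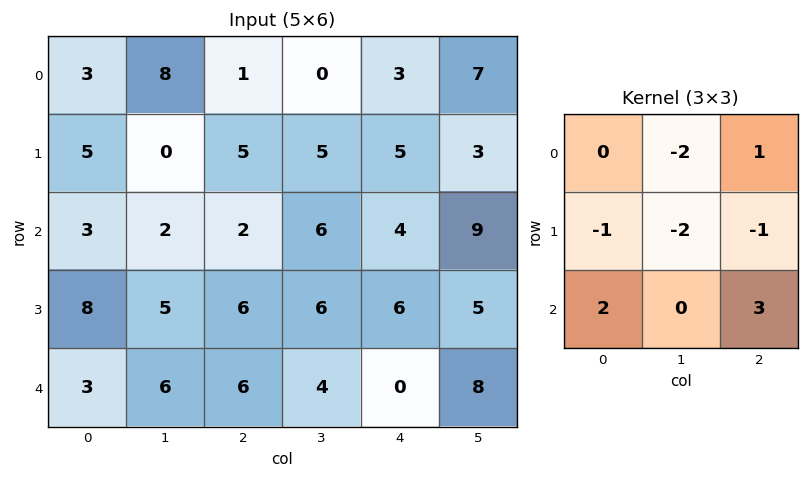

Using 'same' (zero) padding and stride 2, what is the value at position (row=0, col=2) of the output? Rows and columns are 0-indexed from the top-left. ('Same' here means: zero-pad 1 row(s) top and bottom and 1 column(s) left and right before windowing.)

The receptive field on the zero-padded input at this output position is [0 0 0 / 0 3 7 / 5 5 3]. Elementwise product with the kernel and sum: 0·-2 + 0·1 + 0·-1 + 3·-2 + 7·-1 + 5·2 + 3·3.

6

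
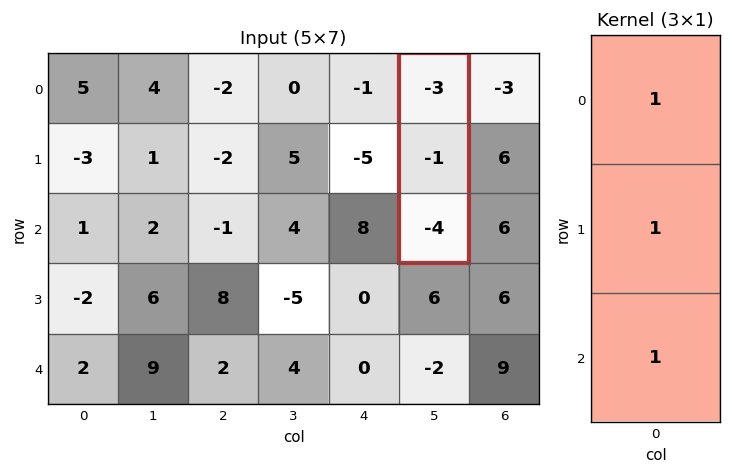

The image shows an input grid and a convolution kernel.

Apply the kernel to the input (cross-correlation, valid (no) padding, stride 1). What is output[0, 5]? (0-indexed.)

-8

The receptive field on the input at this output position is [-3 / -1 / -4]. Elementwise product with the kernel and sum: -3·1 + -1·1 + -4·1.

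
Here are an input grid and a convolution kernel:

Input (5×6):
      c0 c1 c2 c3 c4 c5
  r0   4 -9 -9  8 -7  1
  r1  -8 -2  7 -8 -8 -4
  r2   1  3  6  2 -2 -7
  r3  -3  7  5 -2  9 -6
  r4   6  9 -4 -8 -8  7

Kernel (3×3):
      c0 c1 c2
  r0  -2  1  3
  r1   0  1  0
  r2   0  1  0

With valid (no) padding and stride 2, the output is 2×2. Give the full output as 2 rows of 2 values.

Output[0,0]: The receptive field on the input at this output position is [4 -9 -9 / -8 -2 7 / 1 3 6]. Elementwise product with the kernel and sum: 4·-2 + -9·1 + -9·3 + -2·1 + 3·1.

-43 -1
35 -26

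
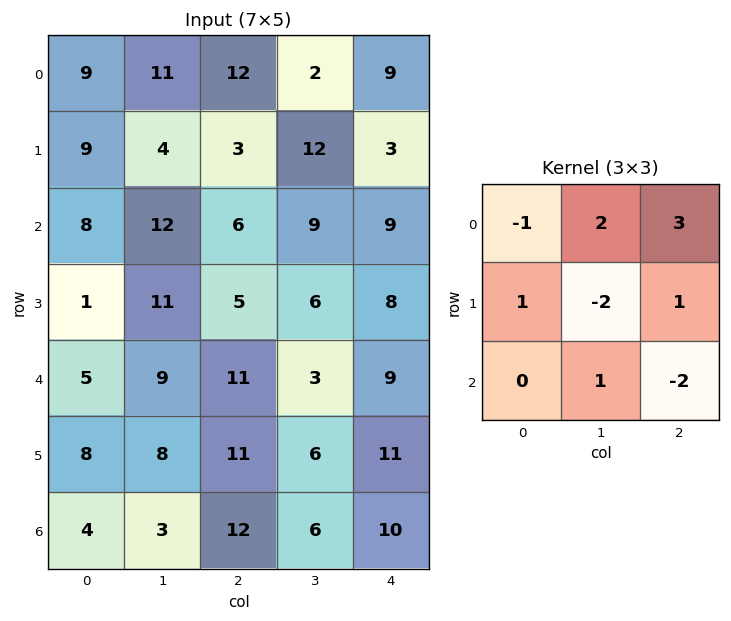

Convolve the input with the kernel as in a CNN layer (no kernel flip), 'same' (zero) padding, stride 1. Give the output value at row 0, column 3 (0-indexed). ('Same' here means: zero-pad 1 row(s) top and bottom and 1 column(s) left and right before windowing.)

The receptive field on the zero-padded input at this output position is [0 0 0 / 12 2 9 / 3 12 3]. Elementwise product with the kernel and sum: 0·-1 + 0·2 + 0·3 + 12·1 + 2·-2 + 9·1 + 12·1 + 3·-2.

23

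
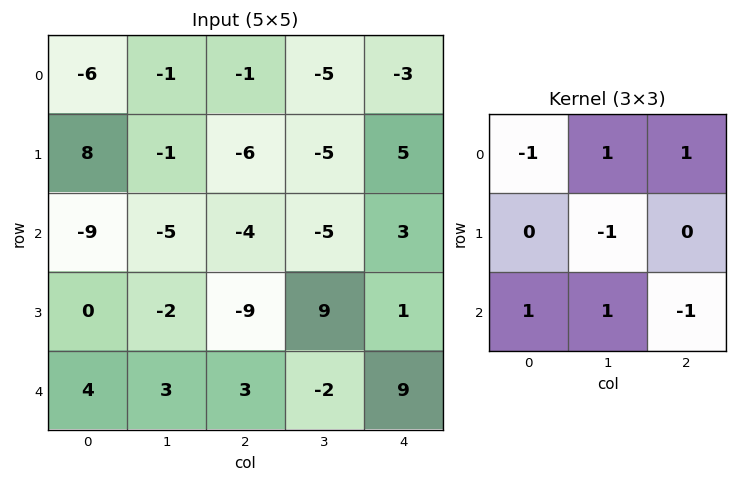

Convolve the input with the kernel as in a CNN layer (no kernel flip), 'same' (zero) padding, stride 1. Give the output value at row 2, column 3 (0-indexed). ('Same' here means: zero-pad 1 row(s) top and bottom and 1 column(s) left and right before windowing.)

10

The receptive field on the zero-padded input at this output position is [-6 -5 5 / -4 -5 3 / -9 9 1]. Elementwise product with the kernel and sum: -6·-1 + -5·1 + 5·1 + -5·-1 + -9·1 + 9·1 + 1·-1.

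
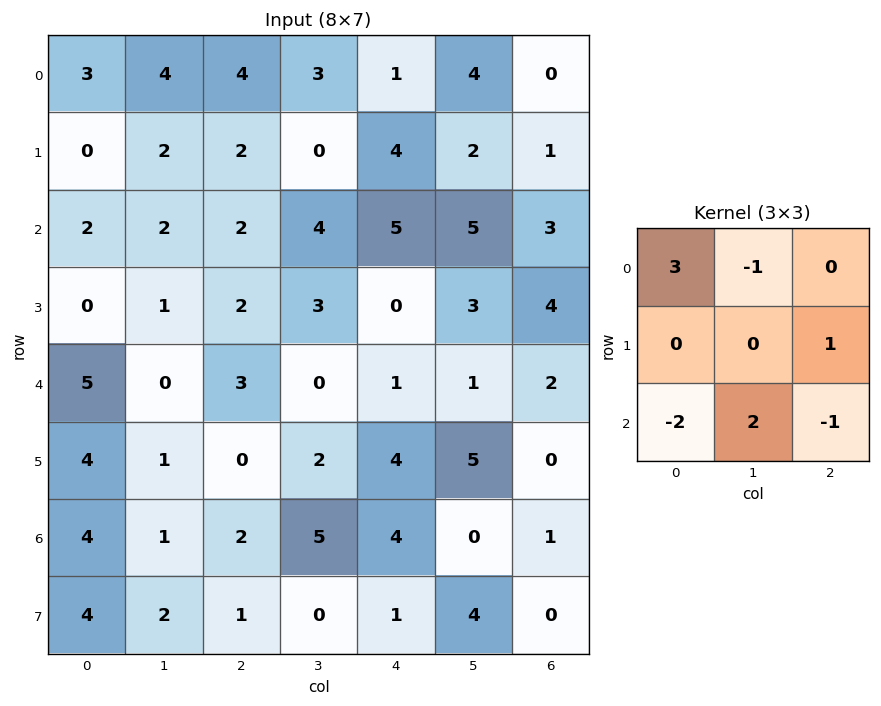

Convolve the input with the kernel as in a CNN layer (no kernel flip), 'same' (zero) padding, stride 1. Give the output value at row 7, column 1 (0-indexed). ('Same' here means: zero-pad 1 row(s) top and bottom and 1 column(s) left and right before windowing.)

The receptive field on the zero-padded input at this output position is [4 1 2 / 4 2 1 / 0 0 0]. Elementwise product with the kernel and sum: 4·3 + 1·-1 + 1·1 + 0·-2 + 0·2 + 0·-1.

12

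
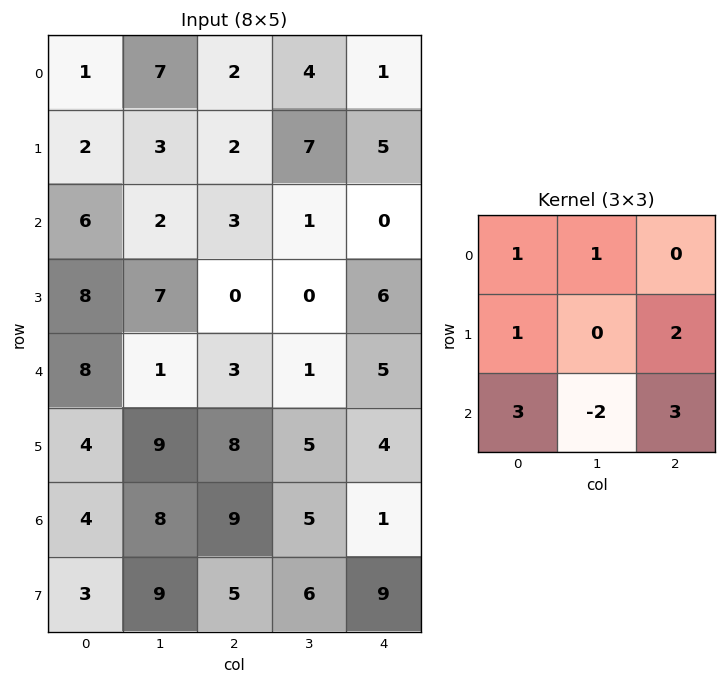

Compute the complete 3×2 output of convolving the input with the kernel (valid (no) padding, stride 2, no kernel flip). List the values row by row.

37 25
47 38
52 40

Output[0,0]: The receptive field on the input at this output position is [1 7 2 / 2 3 2 / 6 2 3]. Elementwise product with the kernel and sum: 1·1 + 7·1 + 2·1 + 2·2 + 6·3 + 2·-2 + 3·3.
Output[0,1]: The receptive field on the input at this output position is [2 4 1 / 2 7 5 / 3 1 0]. Elementwise product with the kernel and sum: 2·1 + 4·1 + 2·1 + 5·2 + 3·3 + 1·-2 + 0·3.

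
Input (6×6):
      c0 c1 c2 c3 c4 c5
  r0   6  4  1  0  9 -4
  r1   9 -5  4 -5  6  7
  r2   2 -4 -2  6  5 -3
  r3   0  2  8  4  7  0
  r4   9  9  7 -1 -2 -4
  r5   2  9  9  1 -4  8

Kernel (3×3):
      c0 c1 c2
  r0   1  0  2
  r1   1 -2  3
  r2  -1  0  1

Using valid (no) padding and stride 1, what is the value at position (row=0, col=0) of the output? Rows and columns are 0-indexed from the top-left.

35

The receptive field on the input at this output position is [6 4 1 / 9 -5 4 / 2 -4 -2]. Elementwise product with the kernel and sum: 6·1 + 1·2 + 9·1 + -5·-2 + 4·3 + 2·-1 + -2·1.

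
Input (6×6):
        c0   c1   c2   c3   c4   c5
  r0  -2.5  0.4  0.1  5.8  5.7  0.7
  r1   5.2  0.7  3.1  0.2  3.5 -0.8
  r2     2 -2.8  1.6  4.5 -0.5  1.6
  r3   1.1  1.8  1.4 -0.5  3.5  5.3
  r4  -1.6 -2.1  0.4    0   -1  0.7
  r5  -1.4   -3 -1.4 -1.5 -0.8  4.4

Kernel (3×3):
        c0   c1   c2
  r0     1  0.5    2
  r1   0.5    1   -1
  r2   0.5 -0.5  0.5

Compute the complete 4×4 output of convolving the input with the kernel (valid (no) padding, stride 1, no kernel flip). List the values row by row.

Output[0,0]: The receptive field on the input at this output position is [-2.5 0.4 0.1 / 5.2 0.7 3.1 / 2 -2.8 1.6]. Elementwise product with the kernel and sum: -2.5·1 + 0.4·0.5 + 0.1·2 + 5.2·0.5 + 0.7·1 + 3.1·-1 + 2·0.5 + -2.8·-0.5 + 1.6·0.5.
Output[0,1]: The receptive field on the input at this output position is [0.4 0.1 5.8 / 0.7 3.1 0.2 / -2.8 1.6 4.5]. Elementwise product with the kernel and sum: 0.4·1 + 0.1·0.5 + 5.8·2 + 0.7·0.5 + 3.1·1 + 0.2·-1 + -2.8·0.5 + 1.6·-0.5 + 4.5·0.5.

1.3 15.35 10.95 17.75
8.7 -1.7 18.7 1.15
5.2 8.55 -0.75 6.25
1.6 -0.7 9 12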